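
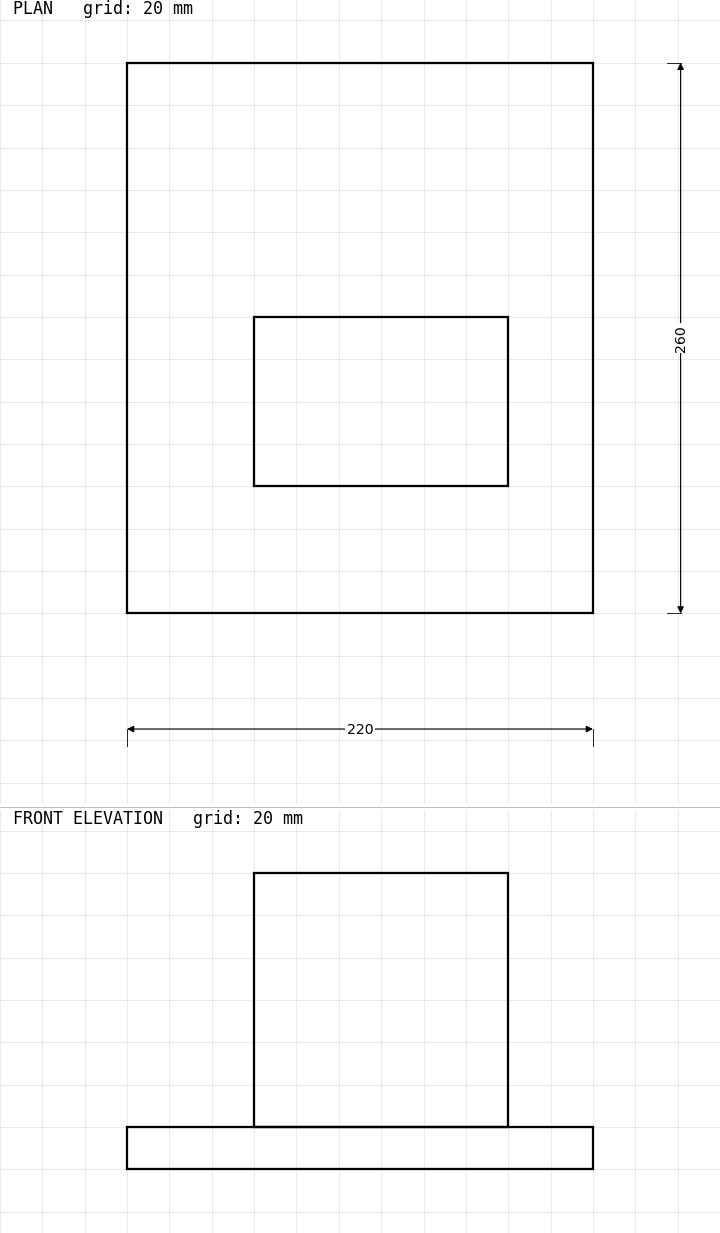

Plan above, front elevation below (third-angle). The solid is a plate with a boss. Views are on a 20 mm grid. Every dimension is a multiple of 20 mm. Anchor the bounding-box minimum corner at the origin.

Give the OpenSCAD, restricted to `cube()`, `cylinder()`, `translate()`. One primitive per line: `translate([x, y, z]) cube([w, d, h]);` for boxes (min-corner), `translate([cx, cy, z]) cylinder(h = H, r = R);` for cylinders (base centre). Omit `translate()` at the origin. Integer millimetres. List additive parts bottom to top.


cube([220, 260, 20]);
translate([60, 60, 20]) cube([120, 80, 120]);


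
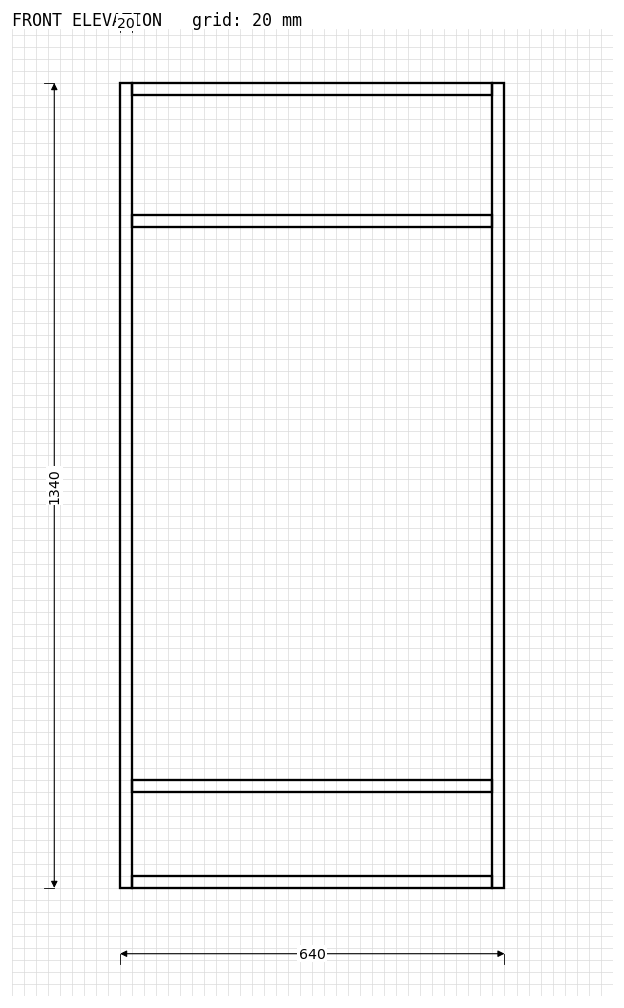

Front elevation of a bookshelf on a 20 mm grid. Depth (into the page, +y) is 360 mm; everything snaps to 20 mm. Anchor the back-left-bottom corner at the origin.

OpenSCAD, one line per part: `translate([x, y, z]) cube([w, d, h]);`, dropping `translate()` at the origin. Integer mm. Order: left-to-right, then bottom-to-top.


cube([20, 360, 1340]);
translate([20, 0, 0]) cube([600, 360, 20]);
translate([20, 0, 160]) cube([600, 360, 20]);
translate([20, 0, 1100]) cube([600, 360, 20]);
translate([20, 0, 1320]) cube([600, 360, 20]);
translate([620, 0, 0]) cube([20, 360, 1340]);


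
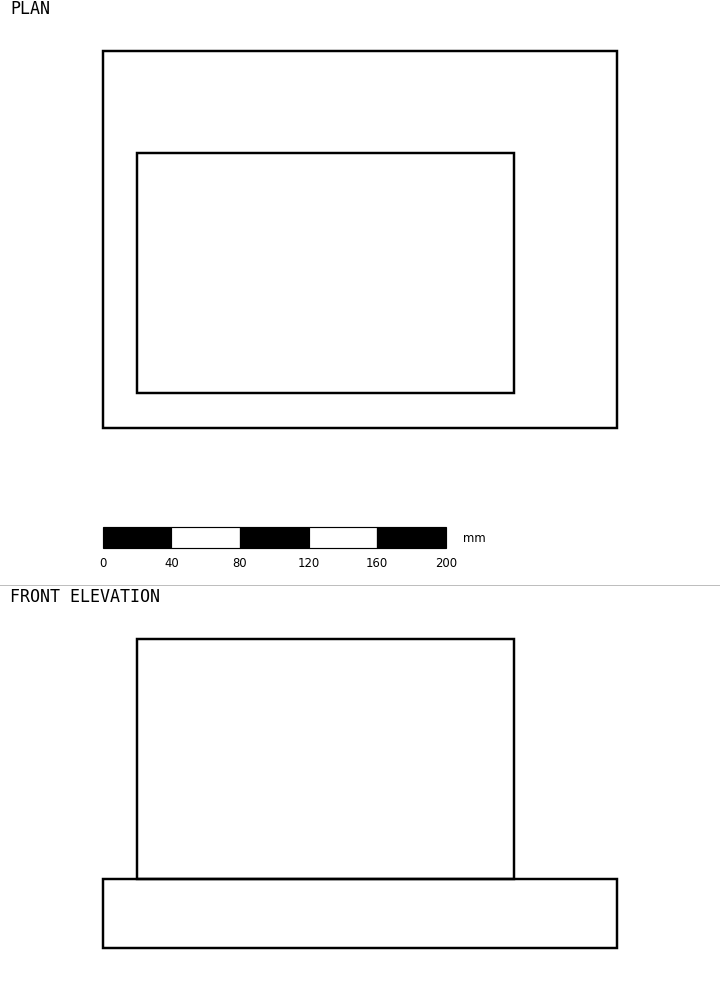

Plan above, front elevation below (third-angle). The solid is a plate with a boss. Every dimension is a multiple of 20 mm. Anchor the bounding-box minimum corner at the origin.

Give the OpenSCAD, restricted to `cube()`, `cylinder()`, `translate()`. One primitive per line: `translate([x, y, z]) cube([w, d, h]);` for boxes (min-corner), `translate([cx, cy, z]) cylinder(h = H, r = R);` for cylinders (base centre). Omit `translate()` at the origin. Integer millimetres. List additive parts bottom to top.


cube([300, 220, 40]);
translate([20, 20, 40]) cube([220, 140, 140]);


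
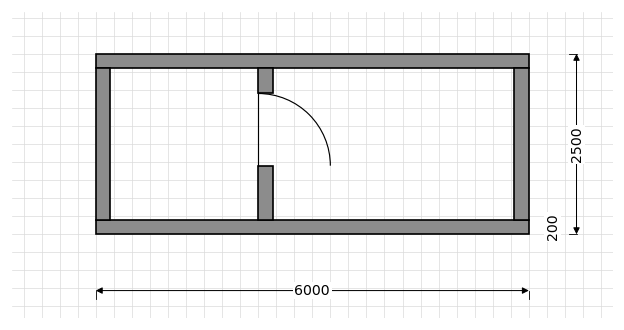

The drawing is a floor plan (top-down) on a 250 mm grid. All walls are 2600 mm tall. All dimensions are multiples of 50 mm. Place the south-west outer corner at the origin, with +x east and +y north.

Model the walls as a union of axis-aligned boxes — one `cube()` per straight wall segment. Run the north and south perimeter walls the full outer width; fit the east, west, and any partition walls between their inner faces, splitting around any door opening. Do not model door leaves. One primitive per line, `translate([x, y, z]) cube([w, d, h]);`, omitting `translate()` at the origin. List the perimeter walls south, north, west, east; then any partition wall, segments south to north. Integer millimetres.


cube([6000, 200, 2600]);
translate([0, 2300, 0]) cube([6000, 200, 2600]);
translate([0, 200, 0]) cube([200, 2100, 2600]);
translate([5800, 200, 0]) cube([200, 2100, 2600]);
translate([2250, 200, 0]) cube([200, 750, 2600]);
translate([2250, 1950, 0]) cube([200, 350, 2600]);


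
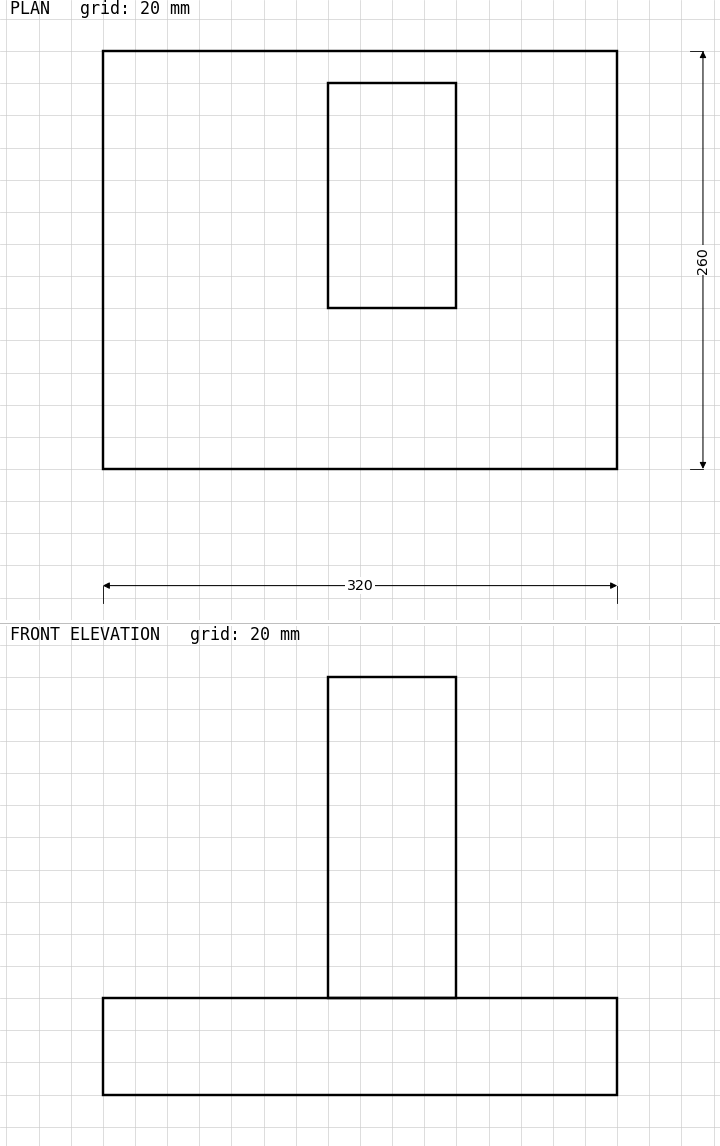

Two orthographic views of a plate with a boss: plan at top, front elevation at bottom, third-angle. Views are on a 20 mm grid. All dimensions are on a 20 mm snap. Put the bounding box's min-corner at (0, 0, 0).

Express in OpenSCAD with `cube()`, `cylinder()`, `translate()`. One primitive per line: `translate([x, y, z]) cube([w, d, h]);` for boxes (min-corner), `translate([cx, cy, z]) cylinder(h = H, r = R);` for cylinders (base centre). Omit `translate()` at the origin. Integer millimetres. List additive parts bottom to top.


cube([320, 260, 60]);
translate([140, 100, 60]) cube([80, 140, 200]);


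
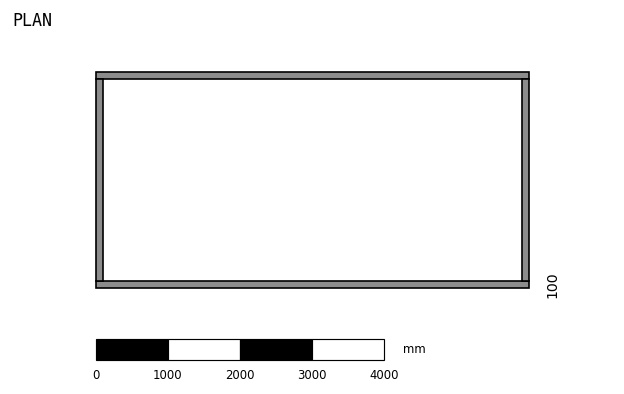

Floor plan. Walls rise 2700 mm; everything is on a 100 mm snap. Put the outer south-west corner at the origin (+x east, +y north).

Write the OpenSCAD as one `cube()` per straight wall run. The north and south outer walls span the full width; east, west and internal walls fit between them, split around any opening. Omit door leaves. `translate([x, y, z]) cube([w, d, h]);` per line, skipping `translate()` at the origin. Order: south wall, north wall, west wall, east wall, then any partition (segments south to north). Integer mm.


cube([6000, 100, 2700]);
translate([0, 2900, 0]) cube([6000, 100, 2700]);
translate([0, 100, 0]) cube([100, 2800, 2700]);
translate([5900, 100, 0]) cube([100, 2800, 2700]);


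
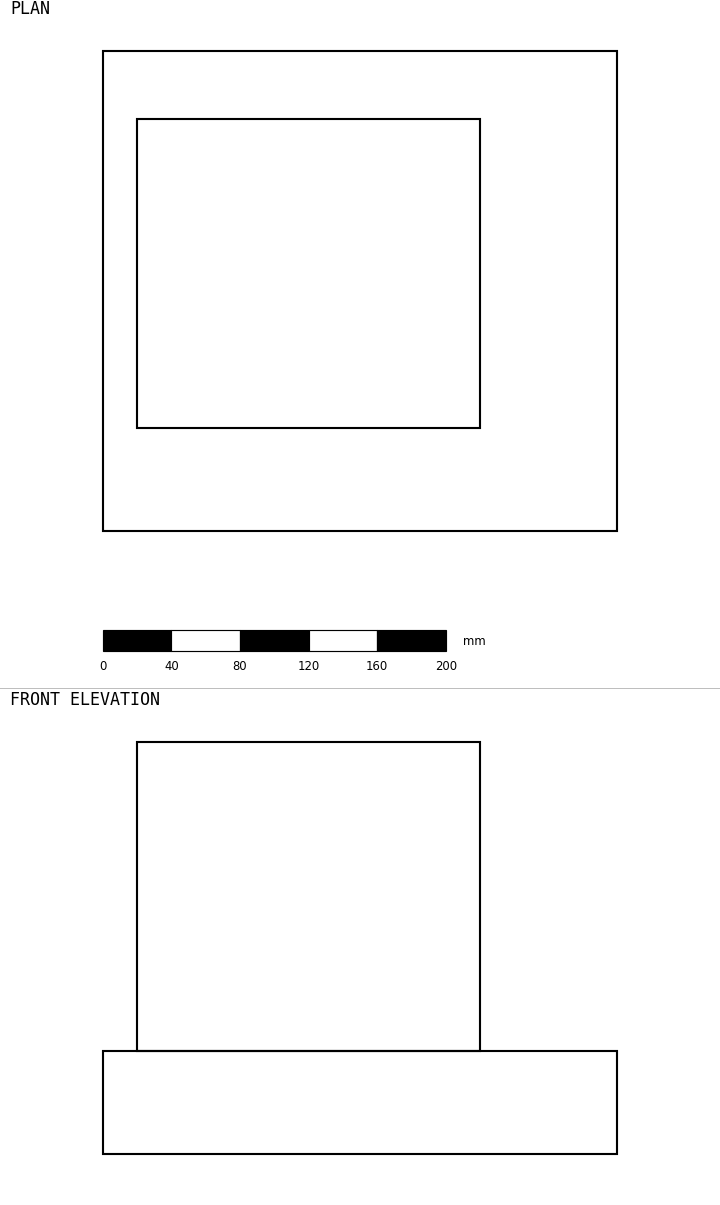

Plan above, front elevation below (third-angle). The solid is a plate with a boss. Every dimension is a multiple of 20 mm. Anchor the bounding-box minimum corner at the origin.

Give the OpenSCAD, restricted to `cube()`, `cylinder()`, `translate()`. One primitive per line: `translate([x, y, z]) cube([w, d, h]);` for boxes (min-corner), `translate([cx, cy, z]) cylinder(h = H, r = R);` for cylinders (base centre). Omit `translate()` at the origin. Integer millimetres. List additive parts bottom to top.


cube([300, 280, 60]);
translate([20, 60, 60]) cube([200, 180, 180]);


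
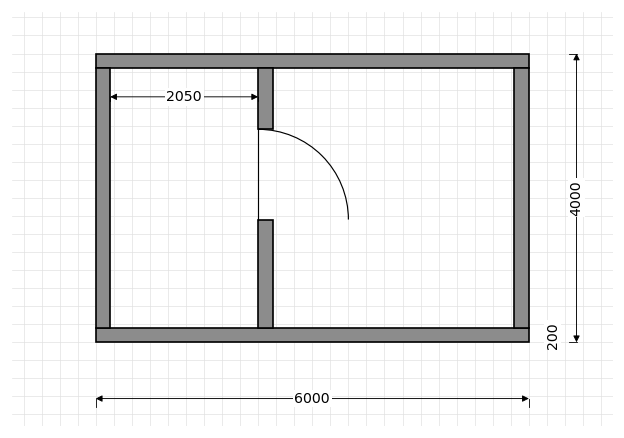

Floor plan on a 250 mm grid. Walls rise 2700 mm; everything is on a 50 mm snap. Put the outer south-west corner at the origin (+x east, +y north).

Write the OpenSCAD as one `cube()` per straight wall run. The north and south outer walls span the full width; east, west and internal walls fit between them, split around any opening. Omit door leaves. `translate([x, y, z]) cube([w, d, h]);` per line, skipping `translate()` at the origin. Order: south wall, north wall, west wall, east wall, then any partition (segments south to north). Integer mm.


cube([6000, 200, 2700]);
translate([0, 3800, 0]) cube([6000, 200, 2700]);
translate([0, 200, 0]) cube([200, 3600, 2700]);
translate([5800, 200, 0]) cube([200, 3600, 2700]);
translate([2250, 200, 0]) cube([200, 1500, 2700]);
translate([2250, 2950, 0]) cube([200, 850, 2700]);


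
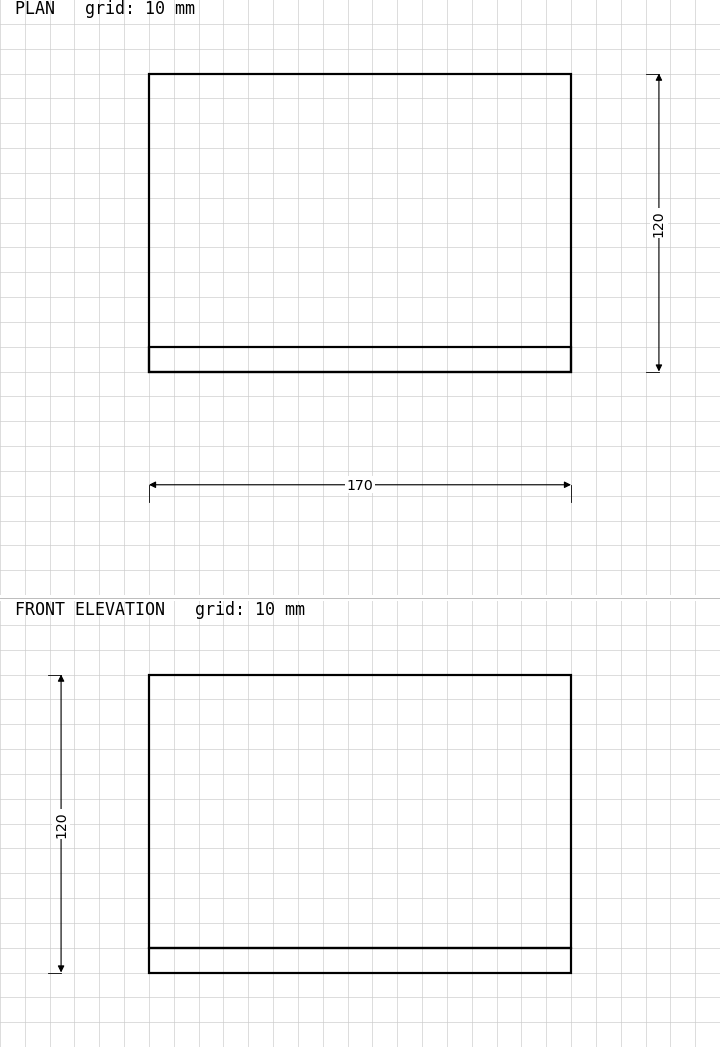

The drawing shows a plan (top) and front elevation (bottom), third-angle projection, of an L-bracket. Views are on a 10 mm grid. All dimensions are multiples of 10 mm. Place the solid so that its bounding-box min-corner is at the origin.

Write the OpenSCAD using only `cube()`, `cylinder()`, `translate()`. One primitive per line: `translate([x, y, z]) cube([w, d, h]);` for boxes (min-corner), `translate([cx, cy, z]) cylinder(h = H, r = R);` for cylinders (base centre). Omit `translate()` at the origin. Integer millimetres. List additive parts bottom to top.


cube([170, 120, 10]);
translate([0, 0, 10]) cube([170, 10, 110]);


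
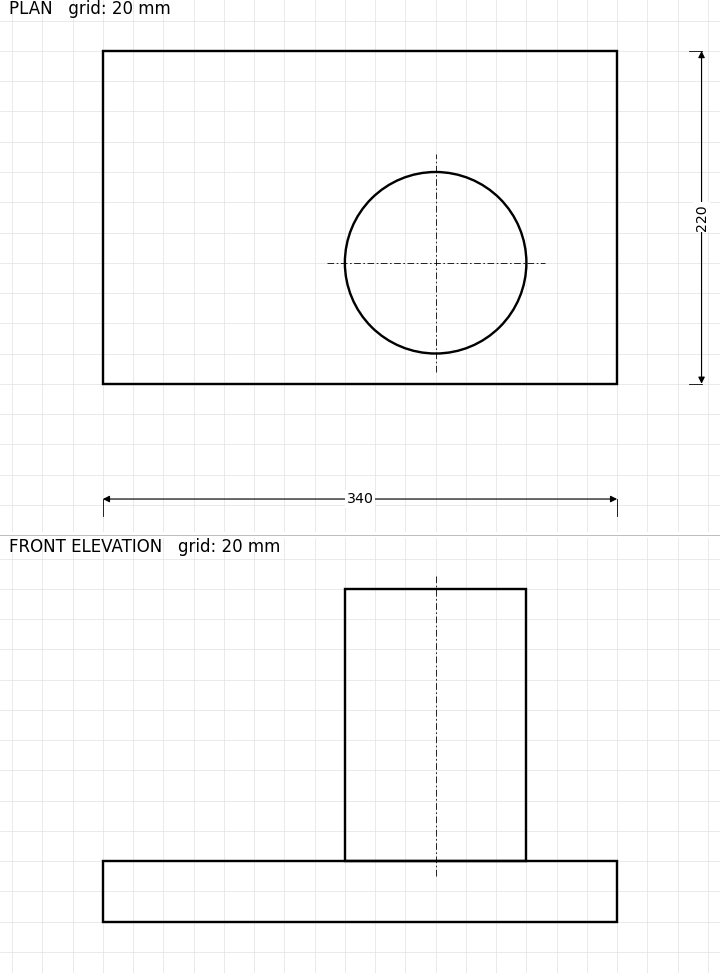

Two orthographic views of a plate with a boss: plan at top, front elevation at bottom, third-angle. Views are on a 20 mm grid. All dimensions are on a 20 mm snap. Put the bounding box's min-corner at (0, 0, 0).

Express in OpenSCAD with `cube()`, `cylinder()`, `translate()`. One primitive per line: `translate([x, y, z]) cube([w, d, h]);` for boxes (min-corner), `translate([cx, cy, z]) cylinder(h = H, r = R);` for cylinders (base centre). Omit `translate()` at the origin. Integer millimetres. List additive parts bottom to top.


cube([340, 220, 40]);
translate([220, 80, 40]) cylinder(h = 180, r = 60);


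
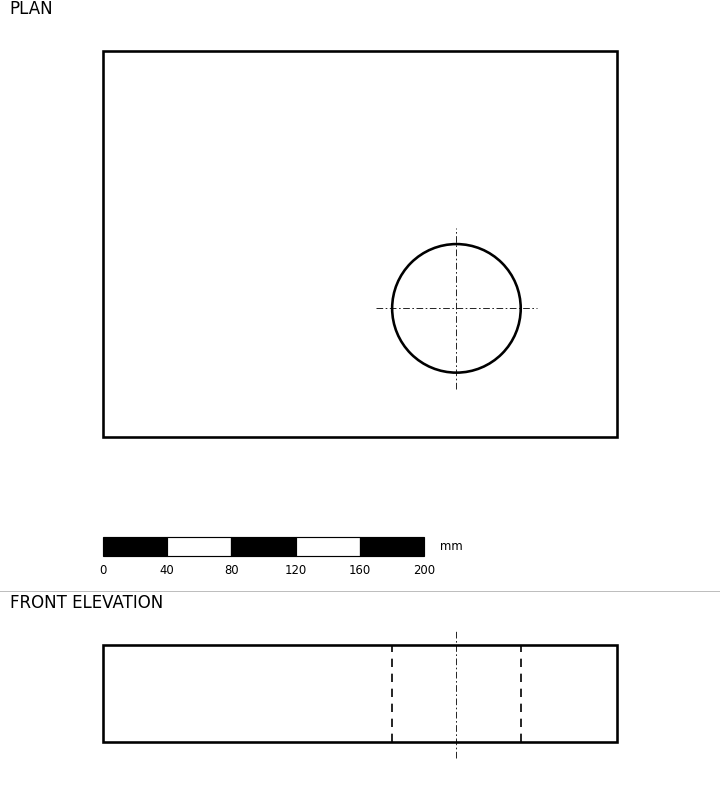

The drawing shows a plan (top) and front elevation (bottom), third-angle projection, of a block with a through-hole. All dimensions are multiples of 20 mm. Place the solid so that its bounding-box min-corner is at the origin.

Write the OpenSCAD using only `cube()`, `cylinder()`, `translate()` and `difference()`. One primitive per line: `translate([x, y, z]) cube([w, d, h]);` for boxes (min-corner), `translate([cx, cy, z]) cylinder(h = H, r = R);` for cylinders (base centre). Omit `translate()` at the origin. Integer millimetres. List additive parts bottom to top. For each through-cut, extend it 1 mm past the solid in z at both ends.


difference() {
  cube([320, 240, 60]);
  translate([220, 80, -1]) cylinder(h = 62, r = 40);
}


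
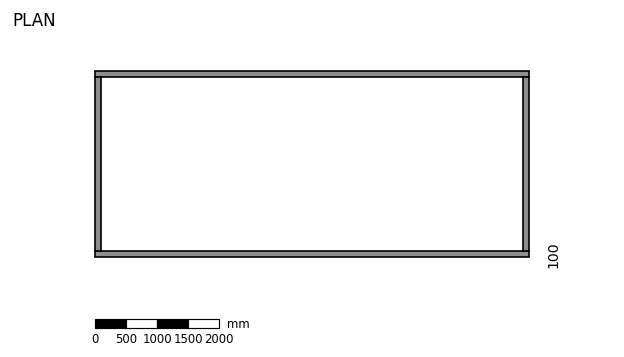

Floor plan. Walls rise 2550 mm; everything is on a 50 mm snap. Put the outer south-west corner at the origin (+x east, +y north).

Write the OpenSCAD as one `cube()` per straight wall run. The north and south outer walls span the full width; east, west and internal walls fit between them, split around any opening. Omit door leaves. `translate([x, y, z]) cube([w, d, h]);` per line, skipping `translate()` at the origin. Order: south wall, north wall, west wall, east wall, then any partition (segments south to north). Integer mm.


cube([7000, 100, 2550]);
translate([0, 2900, 0]) cube([7000, 100, 2550]);
translate([0, 100, 0]) cube([100, 2800, 2550]);
translate([6900, 100, 0]) cube([100, 2800, 2550]);


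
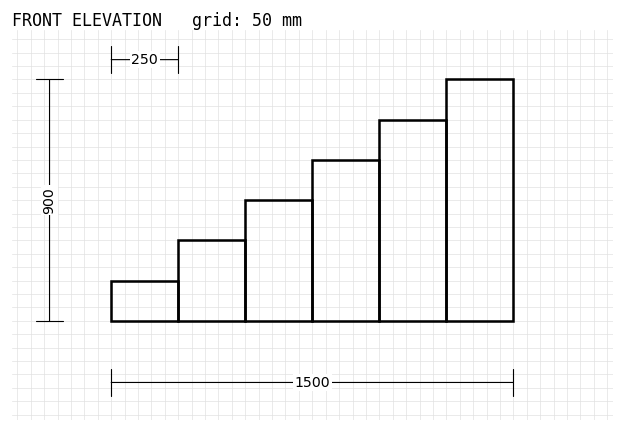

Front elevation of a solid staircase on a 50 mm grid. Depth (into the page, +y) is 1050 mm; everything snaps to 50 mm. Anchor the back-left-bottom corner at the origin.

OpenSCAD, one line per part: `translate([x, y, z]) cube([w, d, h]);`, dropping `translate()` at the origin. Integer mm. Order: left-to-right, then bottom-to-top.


cube([250, 1050, 150]);
translate([250, 0, 0]) cube([250, 1050, 300]);
translate([500, 0, 0]) cube([250, 1050, 450]);
translate([750, 0, 0]) cube([250, 1050, 600]);
translate([1000, 0, 0]) cube([250, 1050, 750]);
translate([1250, 0, 0]) cube([250, 1050, 900]);


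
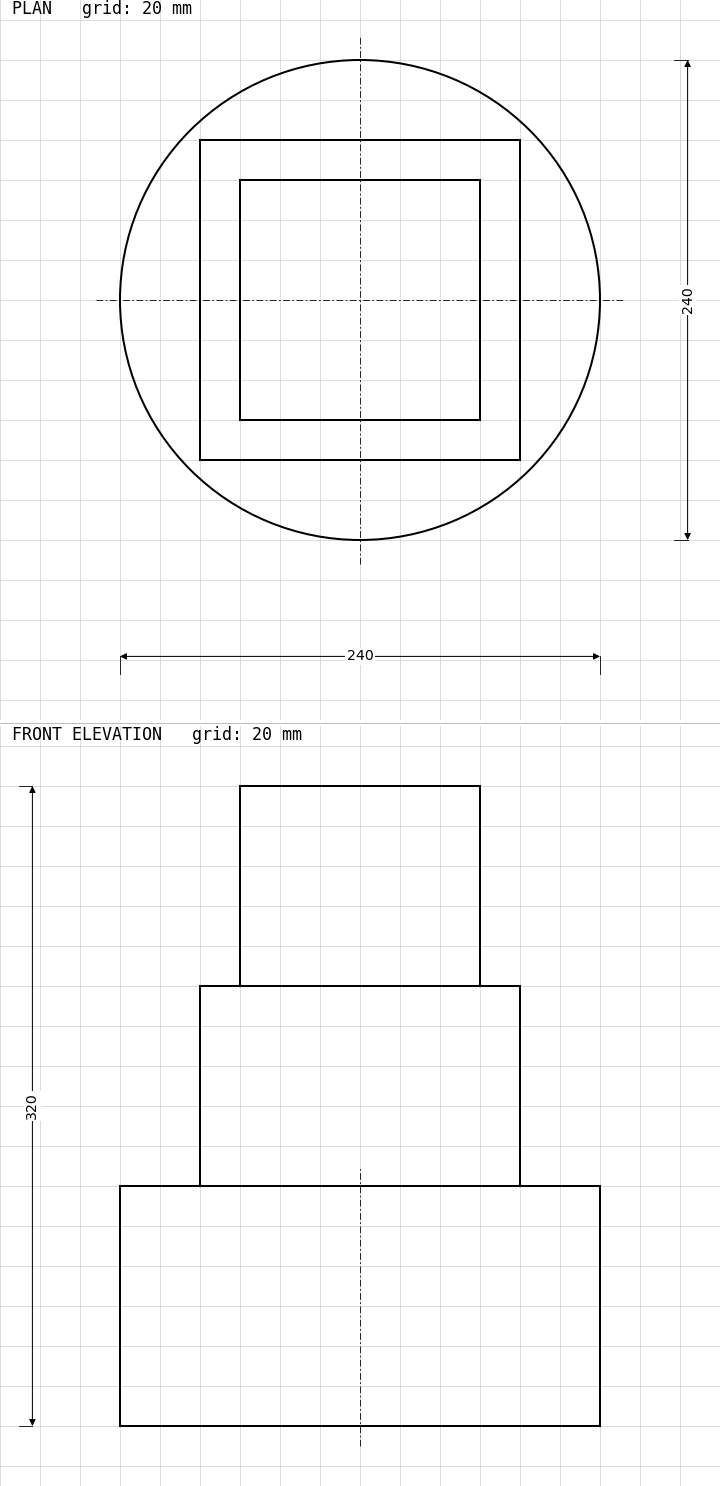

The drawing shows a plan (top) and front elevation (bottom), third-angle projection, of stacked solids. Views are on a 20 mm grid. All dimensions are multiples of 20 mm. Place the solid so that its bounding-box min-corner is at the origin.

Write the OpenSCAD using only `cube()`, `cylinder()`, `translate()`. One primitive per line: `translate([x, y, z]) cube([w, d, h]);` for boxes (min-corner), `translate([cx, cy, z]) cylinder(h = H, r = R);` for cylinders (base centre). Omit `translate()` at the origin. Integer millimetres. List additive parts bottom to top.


translate([120, 120, 0]) cylinder(h = 120, r = 120);
translate([40, 40, 120]) cube([160, 160, 100]);
translate([60, 60, 220]) cube([120, 120, 100]);


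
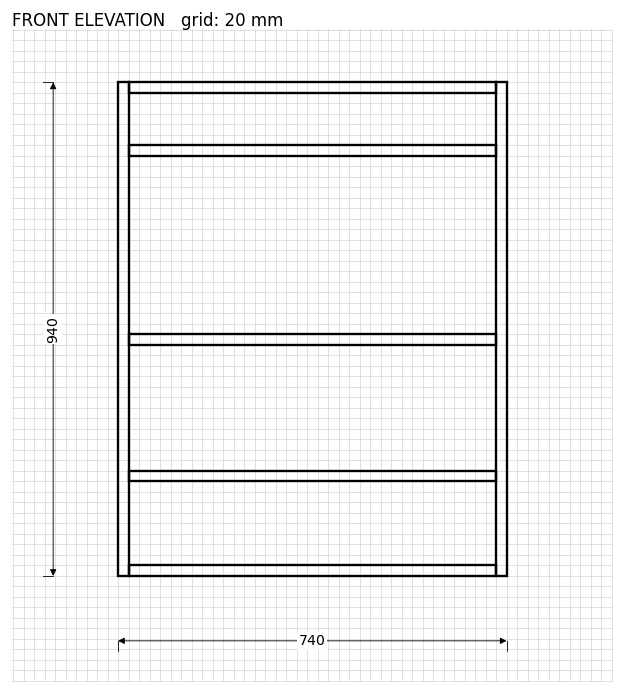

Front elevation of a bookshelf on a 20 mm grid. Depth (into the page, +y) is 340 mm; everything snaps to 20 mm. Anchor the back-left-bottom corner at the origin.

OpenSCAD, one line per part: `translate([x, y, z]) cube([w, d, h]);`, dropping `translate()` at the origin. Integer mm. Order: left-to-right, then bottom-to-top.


cube([20, 340, 940]);
translate([20, 0, 0]) cube([700, 340, 20]);
translate([20, 0, 180]) cube([700, 340, 20]);
translate([20, 0, 440]) cube([700, 340, 20]);
translate([20, 0, 800]) cube([700, 340, 20]);
translate([20, 0, 920]) cube([700, 340, 20]);
translate([720, 0, 0]) cube([20, 340, 940]);


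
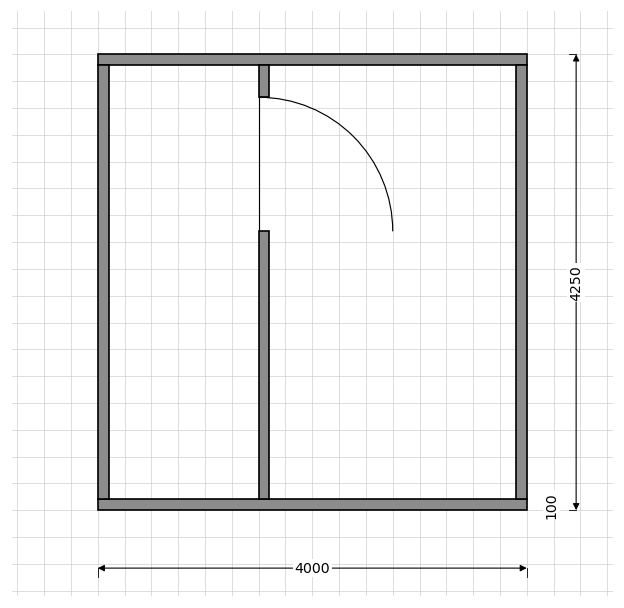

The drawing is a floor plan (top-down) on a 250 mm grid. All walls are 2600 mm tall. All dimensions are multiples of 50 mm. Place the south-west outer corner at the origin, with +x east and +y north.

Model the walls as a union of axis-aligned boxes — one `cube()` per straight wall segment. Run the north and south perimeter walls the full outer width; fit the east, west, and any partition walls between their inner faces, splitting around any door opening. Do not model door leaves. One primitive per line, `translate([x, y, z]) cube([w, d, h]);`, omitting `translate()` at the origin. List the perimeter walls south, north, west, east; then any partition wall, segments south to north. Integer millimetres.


cube([4000, 100, 2600]);
translate([0, 4150, 0]) cube([4000, 100, 2600]);
translate([0, 100, 0]) cube([100, 4050, 2600]);
translate([3900, 100, 0]) cube([100, 4050, 2600]);
translate([1500, 100, 0]) cube([100, 2500, 2600]);
translate([1500, 3850, 0]) cube([100, 300, 2600]);


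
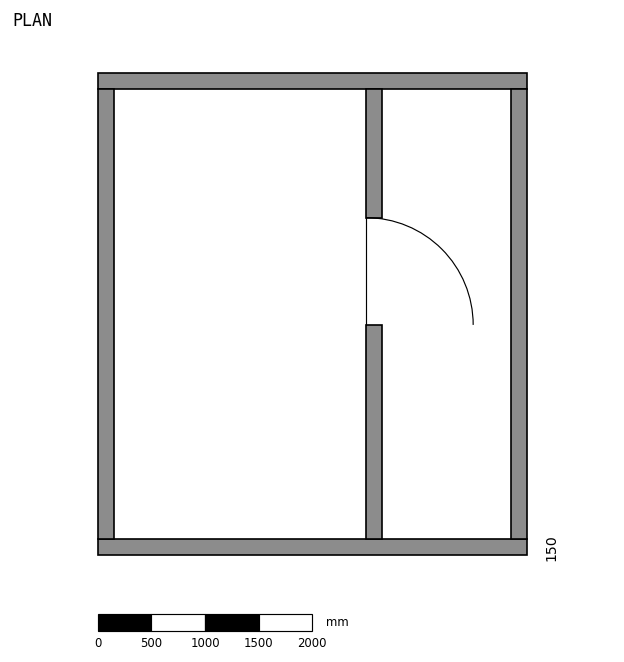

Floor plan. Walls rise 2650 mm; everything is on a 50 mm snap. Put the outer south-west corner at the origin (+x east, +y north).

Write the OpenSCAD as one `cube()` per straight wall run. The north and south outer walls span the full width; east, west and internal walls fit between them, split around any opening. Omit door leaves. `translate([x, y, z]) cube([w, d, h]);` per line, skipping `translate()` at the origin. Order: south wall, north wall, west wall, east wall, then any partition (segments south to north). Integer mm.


cube([4000, 150, 2650]);
translate([0, 4350, 0]) cube([4000, 150, 2650]);
translate([0, 150, 0]) cube([150, 4200, 2650]);
translate([3850, 150, 0]) cube([150, 4200, 2650]);
translate([2500, 150, 0]) cube([150, 2000, 2650]);
translate([2500, 3150, 0]) cube([150, 1200, 2650]);


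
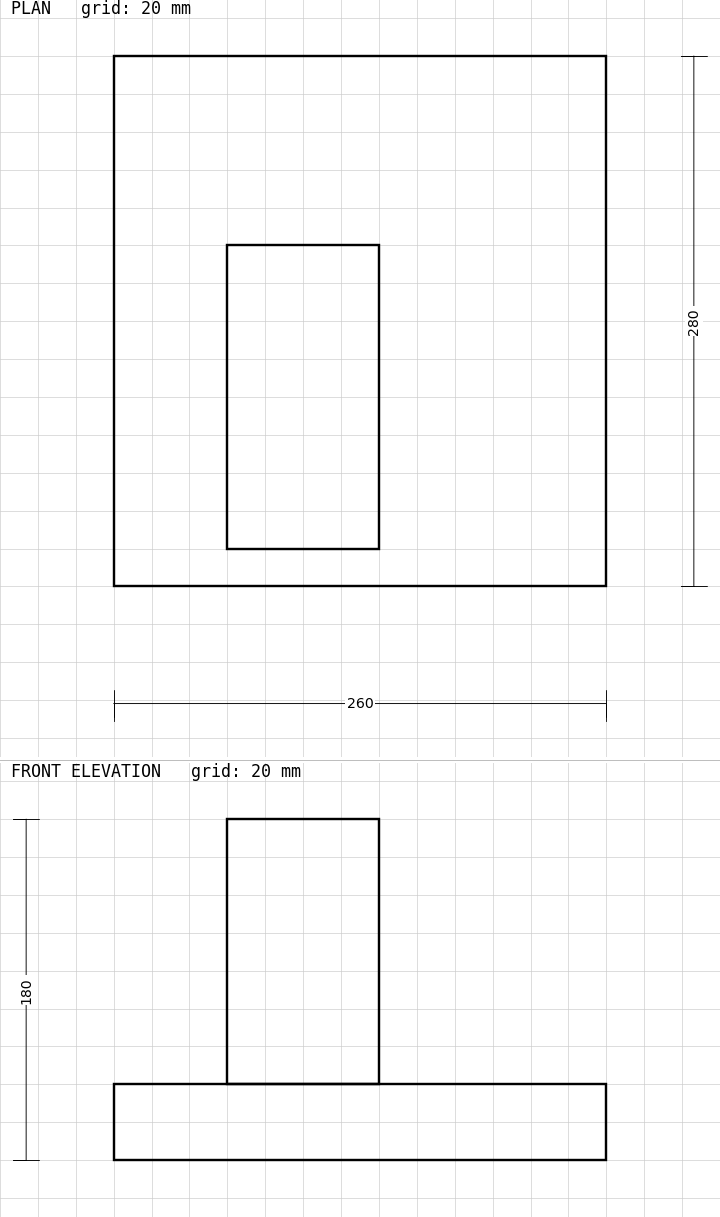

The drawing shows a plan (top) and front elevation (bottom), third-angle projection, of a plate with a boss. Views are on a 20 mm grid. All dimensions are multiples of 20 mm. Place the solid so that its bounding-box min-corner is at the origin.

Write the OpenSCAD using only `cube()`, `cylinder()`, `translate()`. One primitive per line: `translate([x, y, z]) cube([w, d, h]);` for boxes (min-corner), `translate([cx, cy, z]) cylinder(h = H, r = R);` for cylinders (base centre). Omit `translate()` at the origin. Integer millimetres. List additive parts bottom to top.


cube([260, 280, 40]);
translate([60, 20, 40]) cube([80, 160, 140]);


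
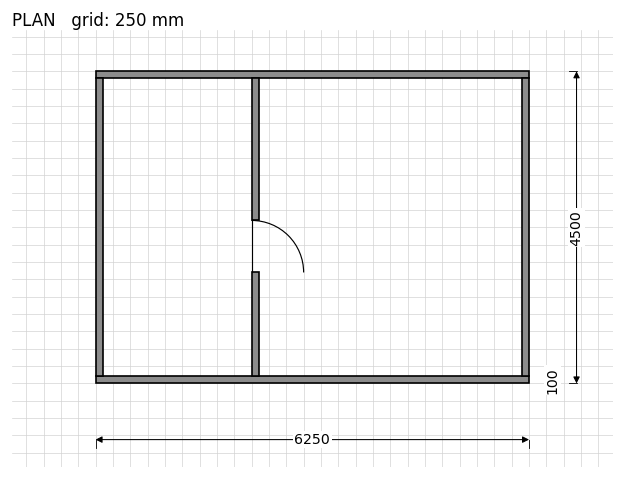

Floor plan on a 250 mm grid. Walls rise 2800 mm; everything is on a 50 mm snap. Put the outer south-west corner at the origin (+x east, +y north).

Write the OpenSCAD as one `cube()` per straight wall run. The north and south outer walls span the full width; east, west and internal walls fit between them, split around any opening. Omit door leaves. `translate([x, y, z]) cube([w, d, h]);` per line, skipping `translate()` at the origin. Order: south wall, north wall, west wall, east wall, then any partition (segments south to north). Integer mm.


cube([6250, 100, 2800]);
translate([0, 4400, 0]) cube([6250, 100, 2800]);
translate([0, 100, 0]) cube([100, 4300, 2800]);
translate([6150, 100, 0]) cube([100, 4300, 2800]);
translate([2250, 100, 0]) cube([100, 1500, 2800]);
translate([2250, 2350, 0]) cube([100, 2050, 2800]);


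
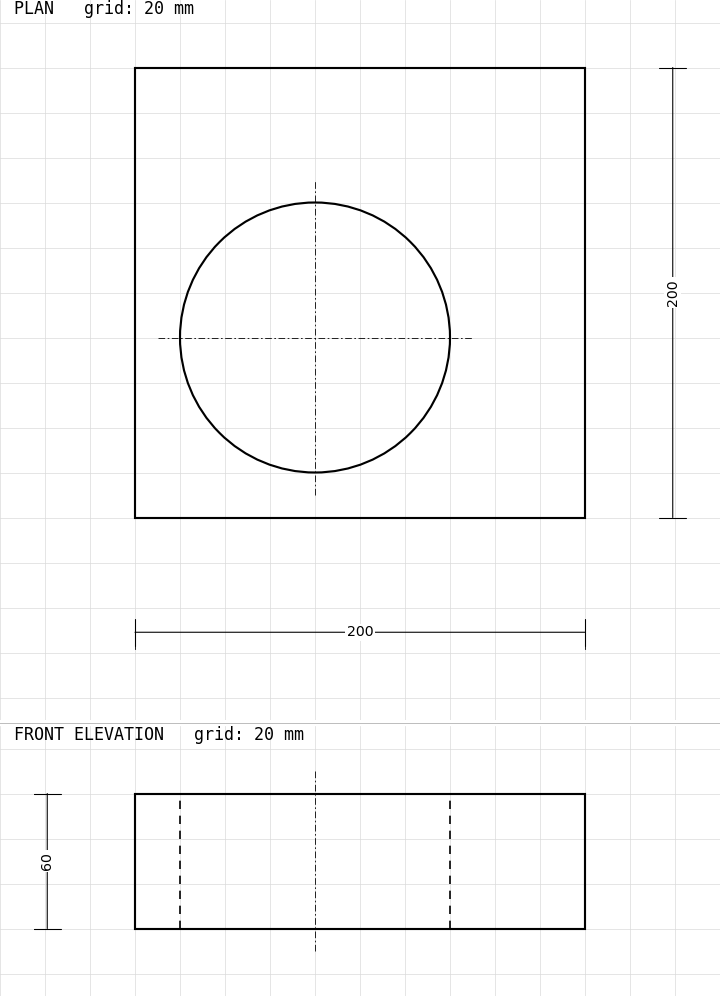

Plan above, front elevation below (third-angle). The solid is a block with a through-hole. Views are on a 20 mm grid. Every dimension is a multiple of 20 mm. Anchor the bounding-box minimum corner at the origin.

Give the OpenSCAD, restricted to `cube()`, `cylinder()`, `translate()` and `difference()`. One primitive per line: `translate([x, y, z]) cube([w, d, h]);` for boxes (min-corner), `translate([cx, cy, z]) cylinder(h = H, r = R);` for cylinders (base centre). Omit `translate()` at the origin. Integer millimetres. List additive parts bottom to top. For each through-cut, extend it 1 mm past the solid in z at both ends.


difference() {
  cube([200, 200, 60]);
  translate([80, 80, -1]) cylinder(h = 62, r = 60);
}


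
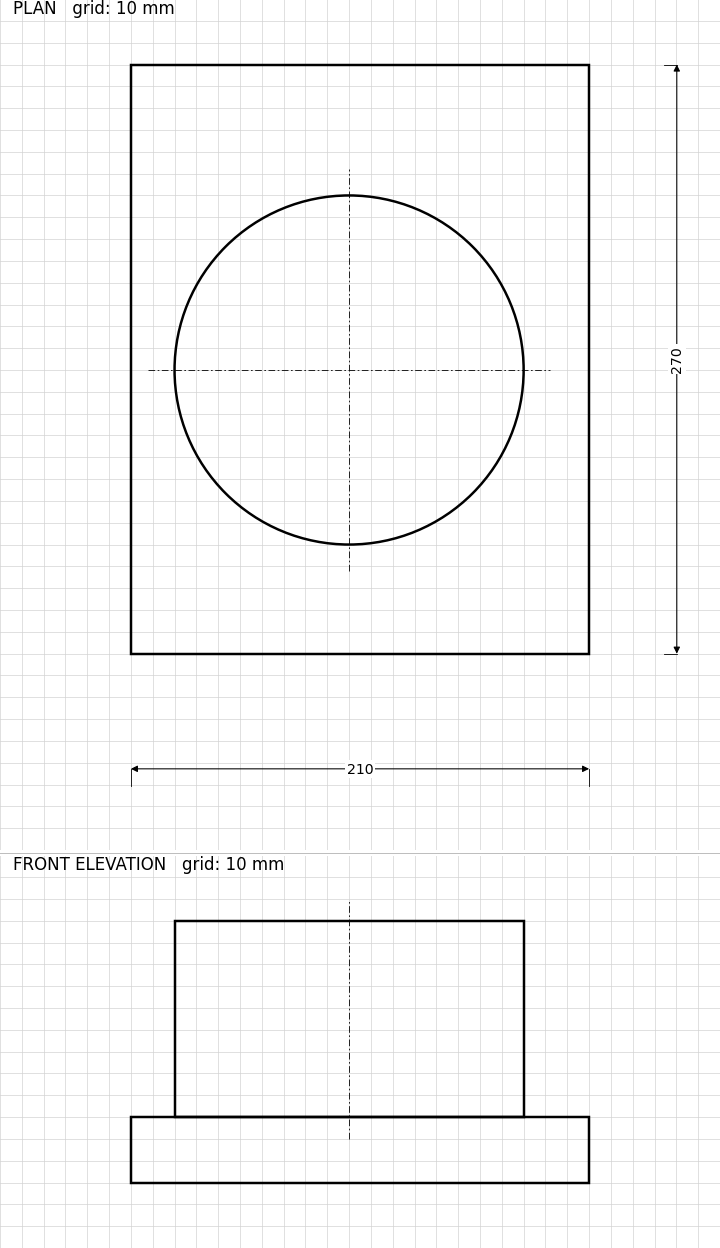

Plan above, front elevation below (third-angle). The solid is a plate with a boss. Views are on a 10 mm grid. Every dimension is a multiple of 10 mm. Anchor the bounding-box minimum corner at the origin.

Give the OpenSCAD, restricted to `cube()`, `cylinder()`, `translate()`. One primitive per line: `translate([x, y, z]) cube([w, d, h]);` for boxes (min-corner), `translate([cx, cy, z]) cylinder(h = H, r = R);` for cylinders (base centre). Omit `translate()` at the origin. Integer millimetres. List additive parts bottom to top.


cube([210, 270, 30]);
translate([100, 130, 30]) cylinder(h = 90, r = 80);


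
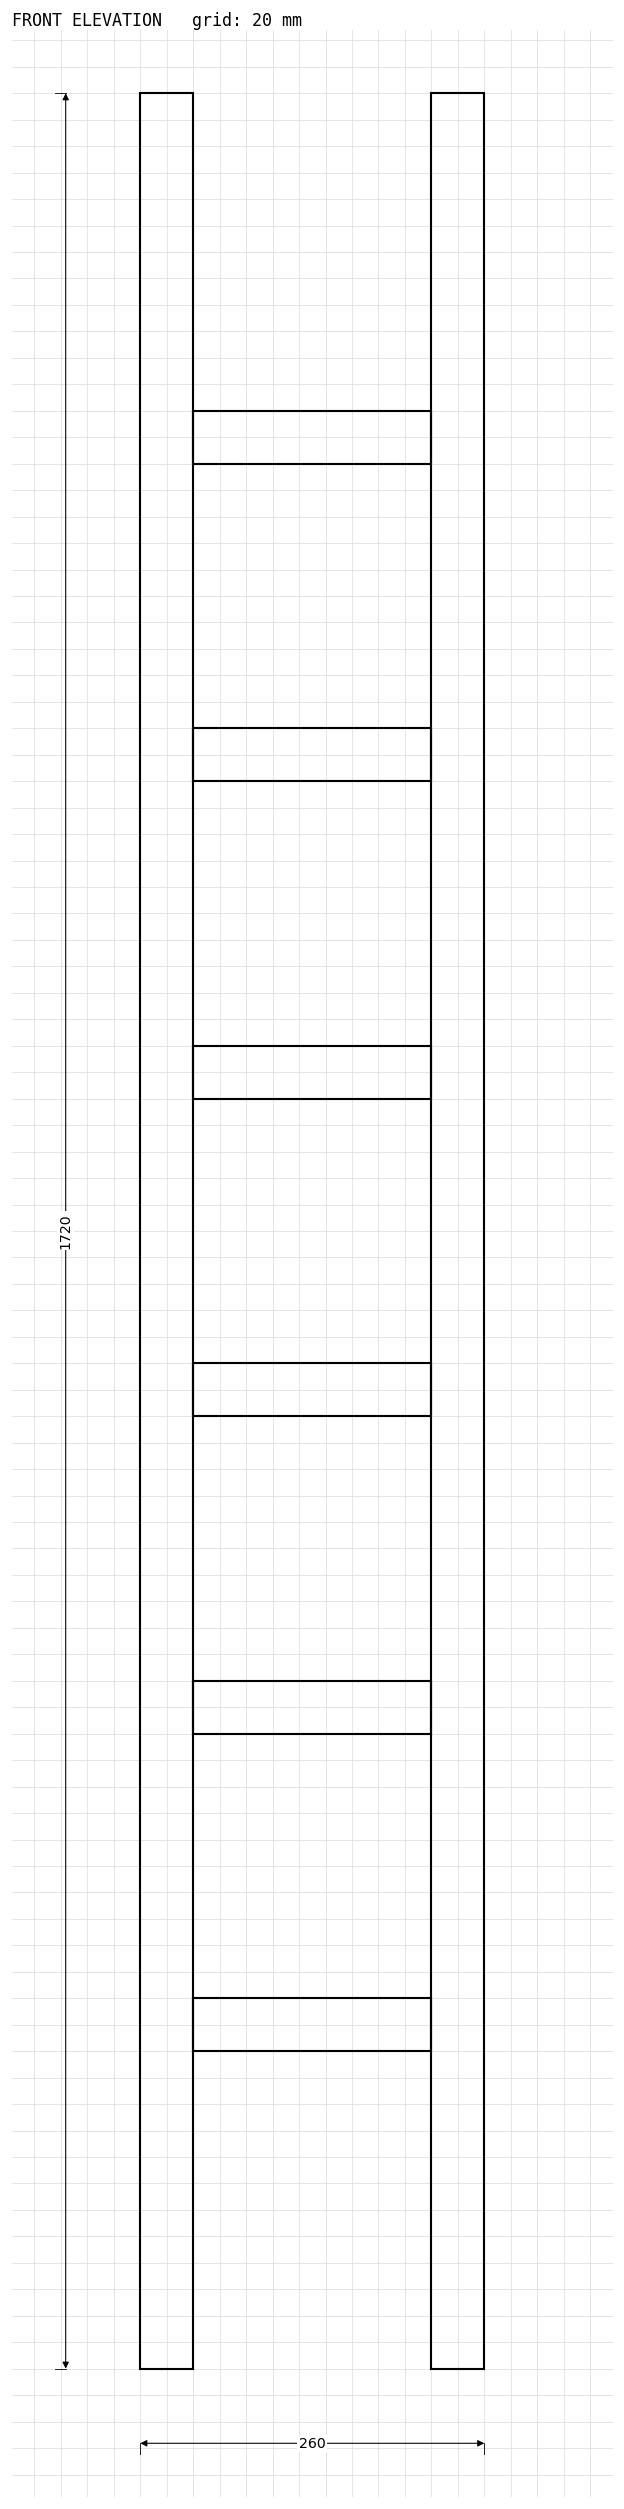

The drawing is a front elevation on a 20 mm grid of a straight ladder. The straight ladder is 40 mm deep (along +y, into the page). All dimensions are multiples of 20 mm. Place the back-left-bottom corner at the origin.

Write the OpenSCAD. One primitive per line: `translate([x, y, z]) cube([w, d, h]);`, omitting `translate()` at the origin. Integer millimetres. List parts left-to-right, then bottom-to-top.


cube([40, 40, 1720]);
translate([40, 0, 240]) cube([180, 40, 40]);
translate([40, 0, 480]) cube([180, 40, 40]);
translate([40, 0, 720]) cube([180, 40, 40]);
translate([40, 0, 960]) cube([180, 40, 40]);
translate([40, 0, 1200]) cube([180, 40, 40]);
translate([40, 0, 1440]) cube([180, 40, 40]);
translate([220, 0, 0]) cube([40, 40, 1720]);


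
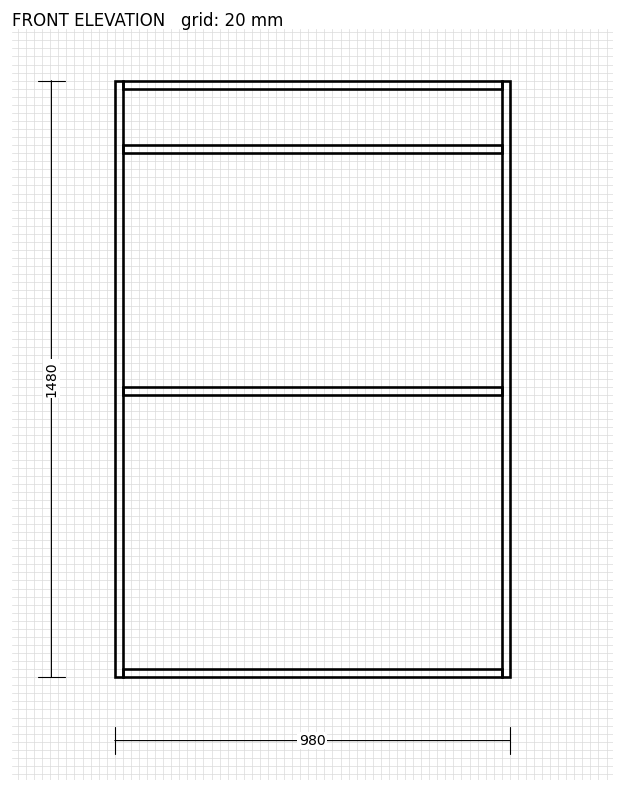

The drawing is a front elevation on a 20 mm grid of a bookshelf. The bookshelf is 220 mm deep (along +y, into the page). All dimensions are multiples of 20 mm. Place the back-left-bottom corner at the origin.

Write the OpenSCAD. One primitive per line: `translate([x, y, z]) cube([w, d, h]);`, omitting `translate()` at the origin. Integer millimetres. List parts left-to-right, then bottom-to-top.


cube([20, 220, 1480]);
translate([20, 0, 0]) cube([940, 220, 20]);
translate([20, 0, 700]) cube([940, 220, 20]);
translate([20, 0, 1300]) cube([940, 220, 20]);
translate([20, 0, 1460]) cube([940, 220, 20]);
translate([960, 0, 0]) cube([20, 220, 1480]);


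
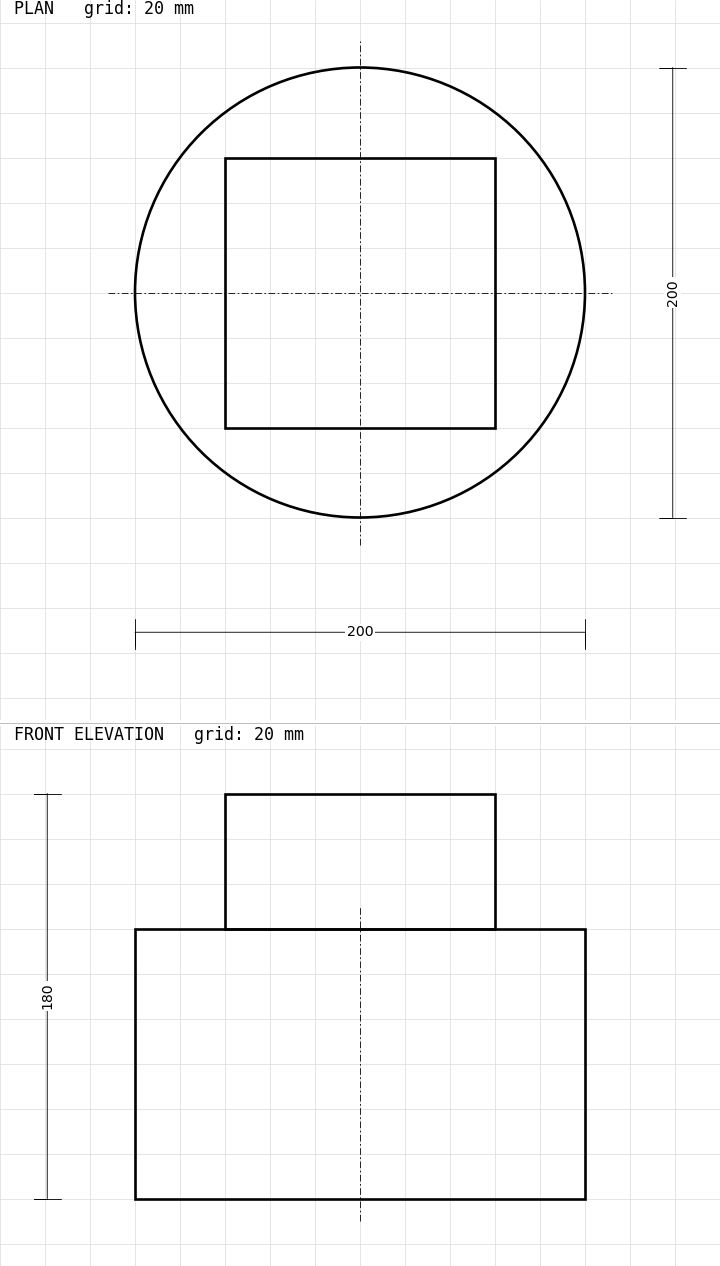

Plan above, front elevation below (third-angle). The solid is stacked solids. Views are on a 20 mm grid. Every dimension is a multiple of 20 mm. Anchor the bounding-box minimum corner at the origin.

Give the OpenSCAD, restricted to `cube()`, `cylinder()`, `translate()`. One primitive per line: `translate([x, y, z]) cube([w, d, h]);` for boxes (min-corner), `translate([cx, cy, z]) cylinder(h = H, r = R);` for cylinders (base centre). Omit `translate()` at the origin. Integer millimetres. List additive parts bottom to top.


translate([100, 100, 0]) cylinder(h = 120, r = 100);
translate([40, 40, 120]) cube([120, 120, 60]);


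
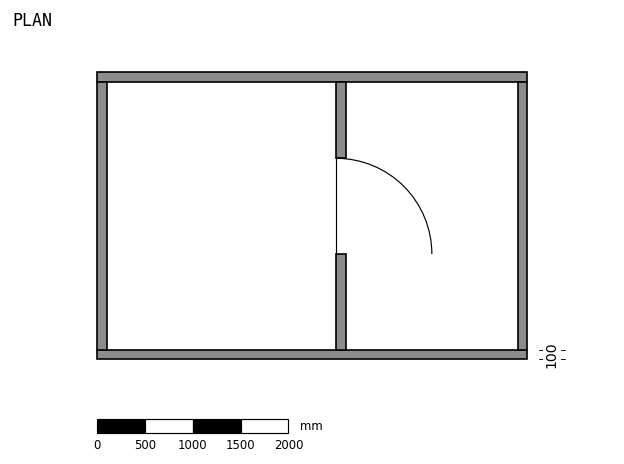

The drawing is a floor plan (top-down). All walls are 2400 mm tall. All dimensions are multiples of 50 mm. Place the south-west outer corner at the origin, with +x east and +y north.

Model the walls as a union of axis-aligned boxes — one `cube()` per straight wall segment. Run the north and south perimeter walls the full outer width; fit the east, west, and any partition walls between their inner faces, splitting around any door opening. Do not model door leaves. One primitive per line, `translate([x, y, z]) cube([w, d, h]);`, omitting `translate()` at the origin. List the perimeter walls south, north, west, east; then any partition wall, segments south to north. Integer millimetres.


cube([4500, 100, 2400]);
translate([0, 2900, 0]) cube([4500, 100, 2400]);
translate([0, 100, 0]) cube([100, 2800, 2400]);
translate([4400, 100, 0]) cube([100, 2800, 2400]);
translate([2500, 100, 0]) cube([100, 1000, 2400]);
translate([2500, 2100, 0]) cube([100, 800, 2400]);


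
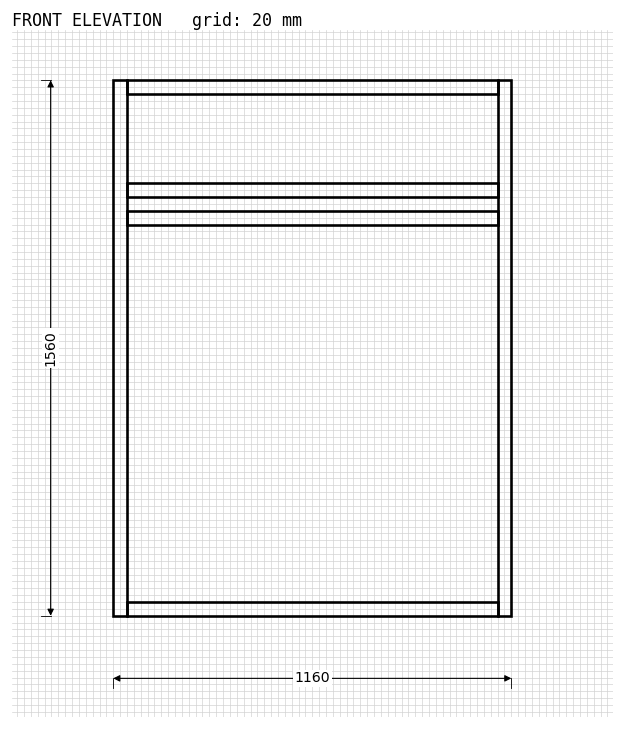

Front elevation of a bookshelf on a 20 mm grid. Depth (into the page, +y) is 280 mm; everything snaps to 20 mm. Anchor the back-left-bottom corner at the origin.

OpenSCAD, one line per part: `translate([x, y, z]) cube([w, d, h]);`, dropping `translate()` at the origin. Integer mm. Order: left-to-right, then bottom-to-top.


cube([40, 280, 1560]);
translate([40, 0, 0]) cube([1080, 280, 40]);
translate([40, 0, 1140]) cube([1080, 280, 40]);
translate([40, 0, 1220]) cube([1080, 280, 40]);
translate([40, 0, 1520]) cube([1080, 280, 40]);
translate([1120, 0, 0]) cube([40, 280, 1560]);


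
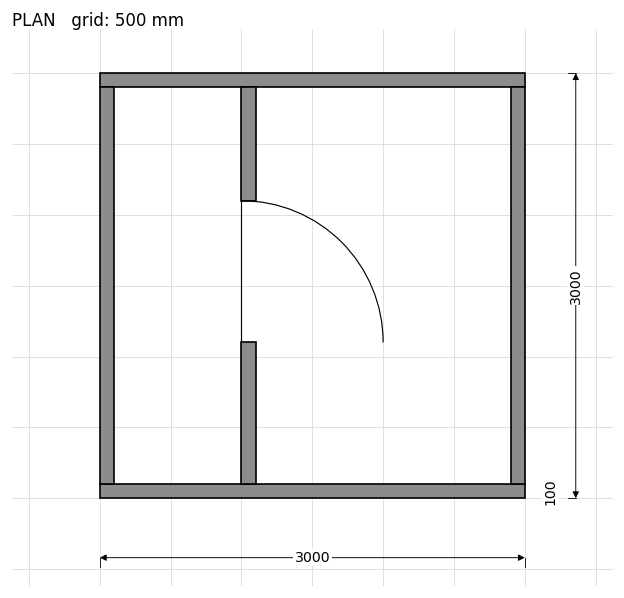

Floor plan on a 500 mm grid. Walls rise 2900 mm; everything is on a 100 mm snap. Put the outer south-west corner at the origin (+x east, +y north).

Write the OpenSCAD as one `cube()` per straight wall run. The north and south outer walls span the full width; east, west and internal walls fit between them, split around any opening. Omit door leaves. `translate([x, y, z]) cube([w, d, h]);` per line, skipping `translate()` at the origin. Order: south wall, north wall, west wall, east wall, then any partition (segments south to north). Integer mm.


cube([3000, 100, 2900]);
translate([0, 2900, 0]) cube([3000, 100, 2900]);
translate([0, 100, 0]) cube([100, 2800, 2900]);
translate([2900, 100, 0]) cube([100, 2800, 2900]);
translate([1000, 100, 0]) cube([100, 1000, 2900]);
translate([1000, 2100, 0]) cube([100, 800, 2900]);


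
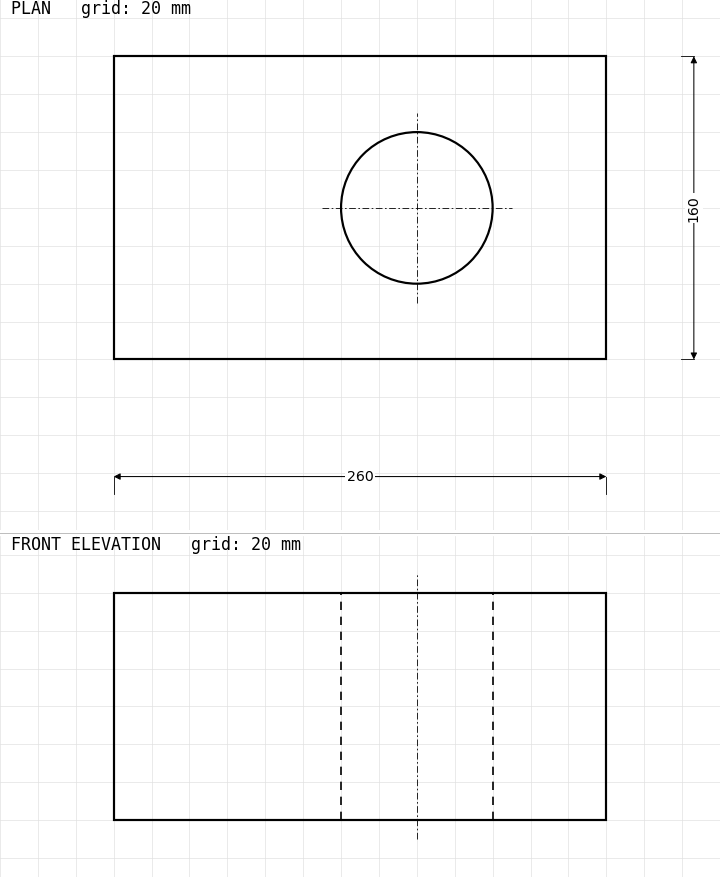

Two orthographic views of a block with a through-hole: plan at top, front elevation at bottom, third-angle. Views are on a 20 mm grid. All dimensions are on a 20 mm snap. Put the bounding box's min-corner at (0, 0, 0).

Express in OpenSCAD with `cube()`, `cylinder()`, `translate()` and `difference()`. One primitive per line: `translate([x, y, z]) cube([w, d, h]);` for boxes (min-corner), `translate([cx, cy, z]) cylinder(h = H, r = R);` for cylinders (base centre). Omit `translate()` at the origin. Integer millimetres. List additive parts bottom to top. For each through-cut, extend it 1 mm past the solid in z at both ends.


difference() {
  cube([260, 160, 120]);
  translate([160, 80, -1]) cylinder(h = 122, r = 40);
}


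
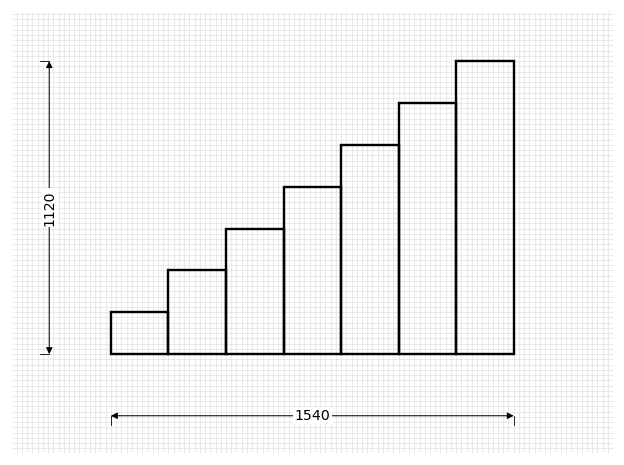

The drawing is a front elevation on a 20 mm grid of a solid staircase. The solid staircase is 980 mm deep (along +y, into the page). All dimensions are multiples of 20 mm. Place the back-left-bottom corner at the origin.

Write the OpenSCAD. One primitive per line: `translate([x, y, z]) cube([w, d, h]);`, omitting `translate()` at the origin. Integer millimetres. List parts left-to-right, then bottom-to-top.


cube([220, 980, 160]);
translate([220, 0, 0]) cube([220, 980, 320]);
translate([440, 0, 0]) cube([220, 980, 480]);
translate([660, 0, 0]) cube([220, 980, 640]);
translate([880, 0, 0]) cube([220, 980, 800]);
translate([1100, 0, 0]) cube([220, 980, 960]);
translate([1320, 0, 0]) cube([220, 980, 1120]);


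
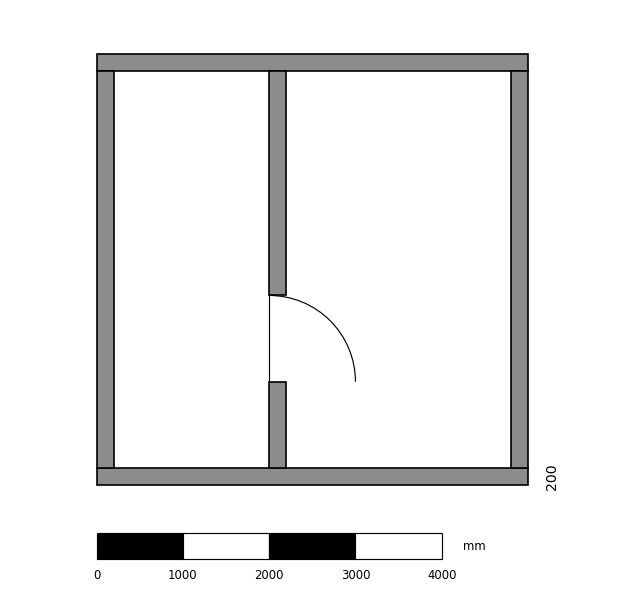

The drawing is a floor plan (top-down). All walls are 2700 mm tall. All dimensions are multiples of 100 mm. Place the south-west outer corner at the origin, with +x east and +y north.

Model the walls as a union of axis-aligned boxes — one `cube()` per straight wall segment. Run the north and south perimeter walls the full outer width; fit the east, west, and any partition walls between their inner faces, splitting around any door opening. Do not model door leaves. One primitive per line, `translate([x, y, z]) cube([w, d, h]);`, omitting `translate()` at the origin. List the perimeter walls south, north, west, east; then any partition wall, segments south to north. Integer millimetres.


cube([5000, 200, 2700]);
translate([0, 4800, 0]) cube([5000, 200, 2700]);
translate([0, 200, 0]) cube([200, 4600, 2700]);
translate([4800, 200, 0]) cube([200, 4600, 2700]);
translate([2000, 200, 0]) cube([200, 1000, 2700]);
translate([2000, 2200, 0]) cube([200, 2600, 2700]);


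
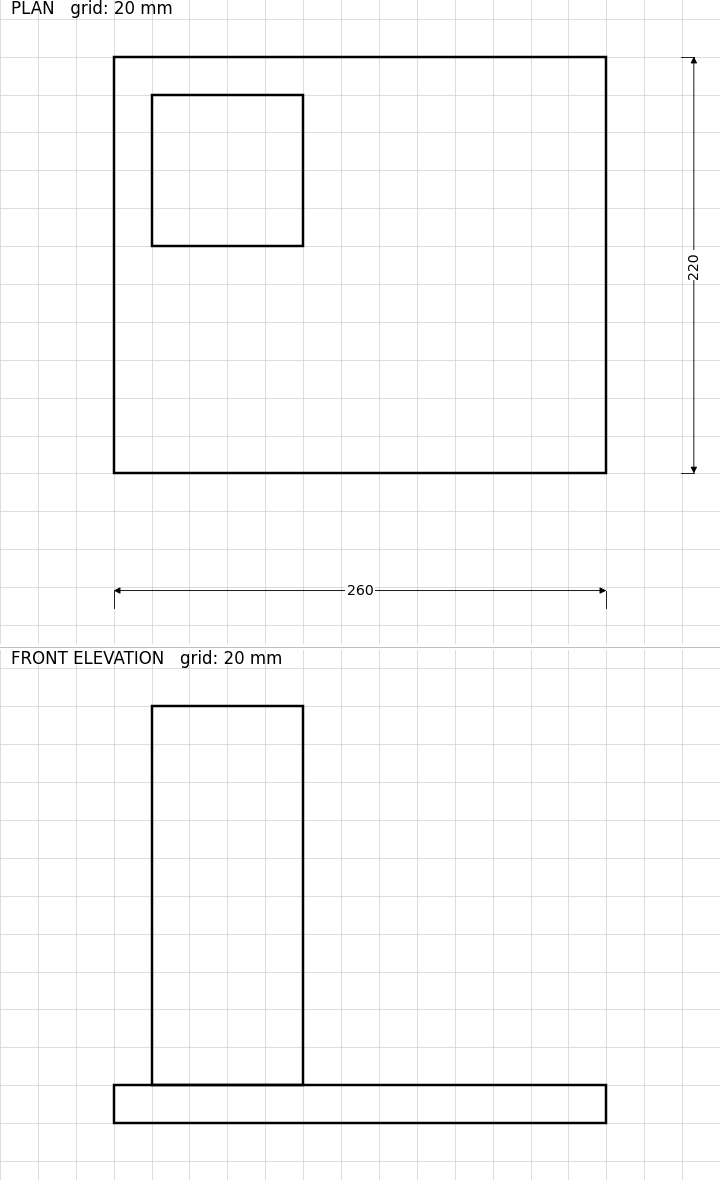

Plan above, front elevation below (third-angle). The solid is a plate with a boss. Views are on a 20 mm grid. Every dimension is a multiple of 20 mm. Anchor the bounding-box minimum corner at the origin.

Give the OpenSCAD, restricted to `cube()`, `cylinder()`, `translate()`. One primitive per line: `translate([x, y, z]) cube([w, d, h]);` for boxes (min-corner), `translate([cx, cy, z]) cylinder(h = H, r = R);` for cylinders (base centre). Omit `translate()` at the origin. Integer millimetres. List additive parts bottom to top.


cube([260, 220, 20]);
translate([20, 120, 20]) cube([80, 80, 200]);


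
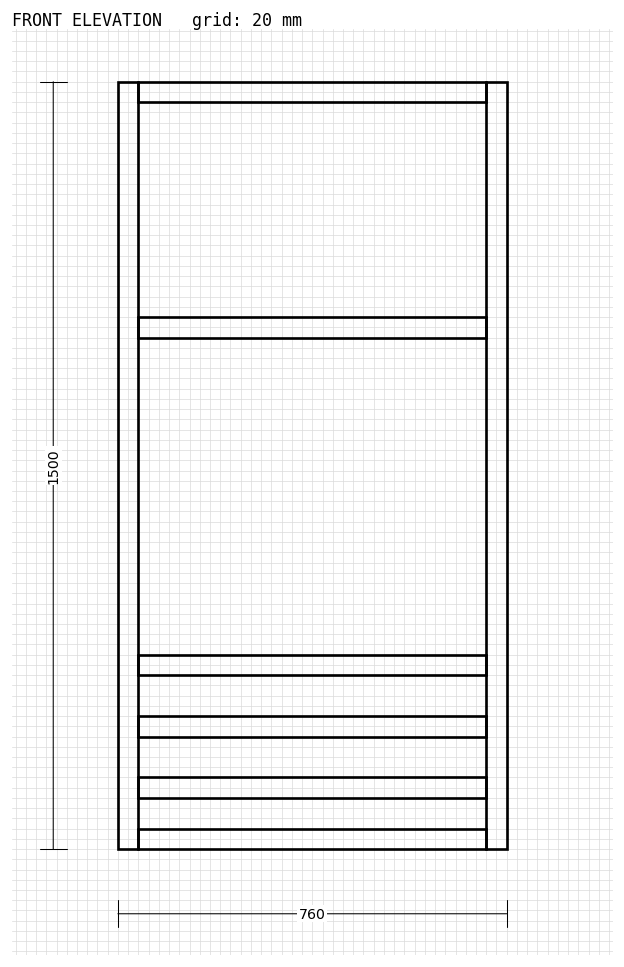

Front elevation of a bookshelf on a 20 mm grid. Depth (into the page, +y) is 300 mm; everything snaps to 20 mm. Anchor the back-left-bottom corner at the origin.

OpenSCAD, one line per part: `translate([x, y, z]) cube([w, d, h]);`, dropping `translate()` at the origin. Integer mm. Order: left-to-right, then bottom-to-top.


cube([40, 300, 1500]);
translate([40, 0, 0]) cube([680, 300, 40]);
translate([40, 0, 100]) cube([680, 300, 40]);
translate([40, 0, 220]) cube([680, 300, 40]);
translate([40, 0, 340]) cube([680, 300, 40]);
translate([40, 0, 1000]) cube([680, 300, 40]);
translate([40, 0, 1460]) cube([680, 300, 40]);
translate([720, 0, 0]) cube([40, 300, 1500]);


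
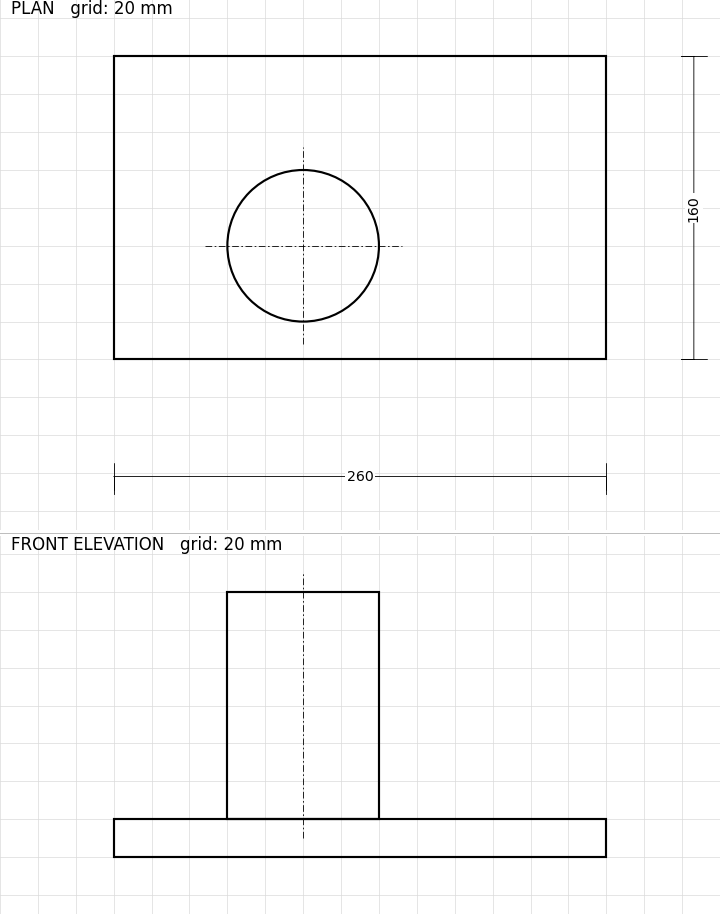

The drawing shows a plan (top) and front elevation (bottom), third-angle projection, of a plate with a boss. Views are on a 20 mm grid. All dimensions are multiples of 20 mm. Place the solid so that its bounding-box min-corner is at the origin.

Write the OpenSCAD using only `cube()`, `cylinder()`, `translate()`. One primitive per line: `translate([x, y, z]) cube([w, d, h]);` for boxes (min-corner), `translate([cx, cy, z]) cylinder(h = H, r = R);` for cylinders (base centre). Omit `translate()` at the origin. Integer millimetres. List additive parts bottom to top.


cube([260, 160, 20]);
translate([100, 60, 20]) cylinder(h = 120, r = 40);


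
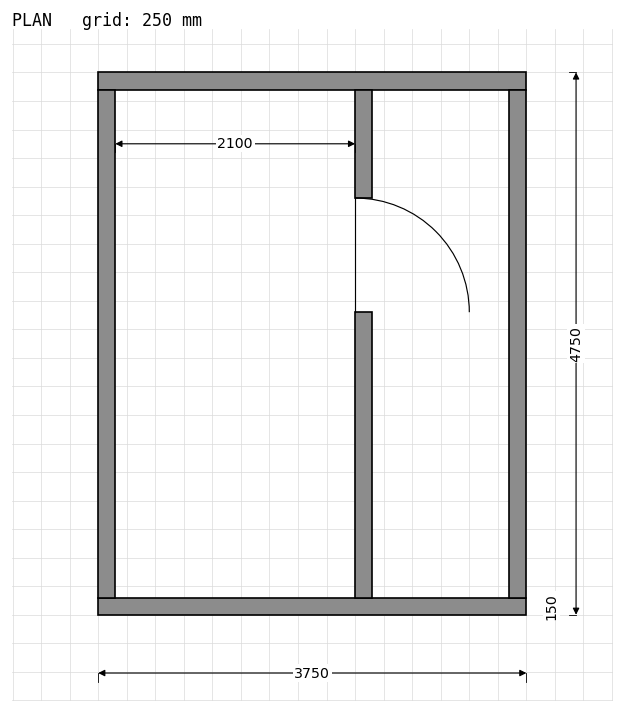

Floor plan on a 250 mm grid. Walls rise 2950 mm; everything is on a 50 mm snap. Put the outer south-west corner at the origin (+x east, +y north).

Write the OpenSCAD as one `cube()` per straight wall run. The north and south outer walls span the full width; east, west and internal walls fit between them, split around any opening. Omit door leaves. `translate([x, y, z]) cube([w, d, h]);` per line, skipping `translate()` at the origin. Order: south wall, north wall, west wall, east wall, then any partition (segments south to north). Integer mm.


cube([3750, 150, 2950]);
translate([0, 4600, 0]) cube([3750, 150, 2950]);
translate([0, 150, 0]) cube([150, 4450, 2950]);
translate([3600, 150, 0]) cube([150, 4450, 2950]);
translate([2250, 150, 0]) cube([150, 2500, 2950]);
translate([2250, 3650, 0]) cube([150, 950, 2950]);


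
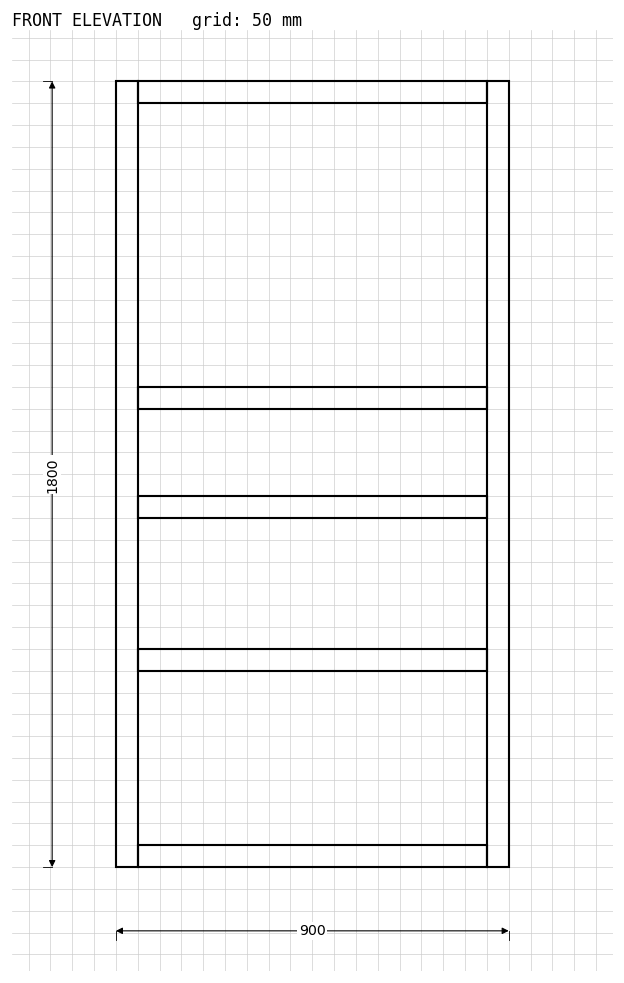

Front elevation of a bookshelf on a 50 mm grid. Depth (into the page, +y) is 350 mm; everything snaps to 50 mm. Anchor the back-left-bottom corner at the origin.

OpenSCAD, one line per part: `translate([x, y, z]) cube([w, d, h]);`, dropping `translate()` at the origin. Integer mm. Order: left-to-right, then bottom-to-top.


cube([50, 350, 1800]);
translate([50, 0, 0]) cube([800, 350, 50]);
translate([50, 0, 450]) cube([800, 350, 50]);
translate([50, 0, 800]) cube([800, 350, 50]);
translate([50, 0, 1050]) cube([800, 350, 50]);
translate([50, 0, 1750]) cube([800, 350, 50]);
translate([850, 0, 0]) cube([50, 350, 1800]);


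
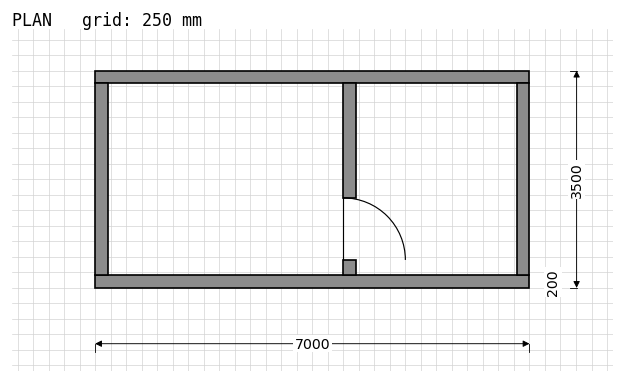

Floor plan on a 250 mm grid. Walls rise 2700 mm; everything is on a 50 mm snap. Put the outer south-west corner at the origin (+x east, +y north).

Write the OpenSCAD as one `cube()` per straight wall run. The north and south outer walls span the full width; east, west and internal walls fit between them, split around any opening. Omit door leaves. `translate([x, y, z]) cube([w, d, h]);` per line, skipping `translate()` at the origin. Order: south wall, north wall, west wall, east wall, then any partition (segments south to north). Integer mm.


cube([7000, 200, 2700]);
translate([0, 3300, 0]) cube([7000, 200, 2700]);
translate([0, 200, 0]) cube([200, 3100, 2700]);
translate([6800, 200, 0]) cube([200, 3100, 2700]);
translate([4000, 200, 0]) cube([200, 250, 2700]);
translate([4000, 1450, 0]) cube([200, 1850, 2700]);


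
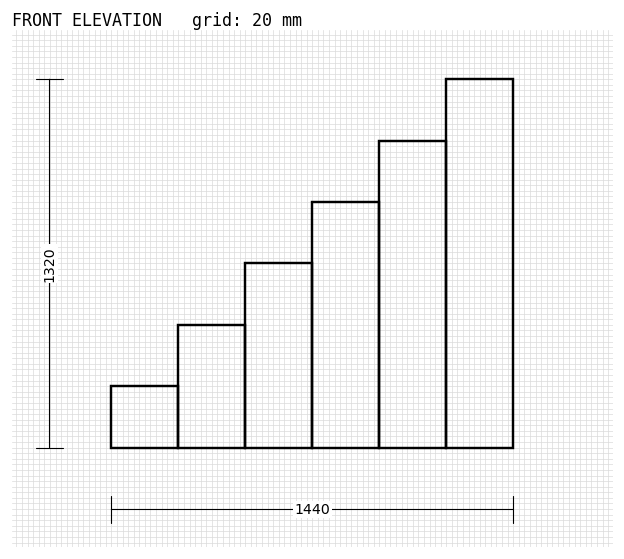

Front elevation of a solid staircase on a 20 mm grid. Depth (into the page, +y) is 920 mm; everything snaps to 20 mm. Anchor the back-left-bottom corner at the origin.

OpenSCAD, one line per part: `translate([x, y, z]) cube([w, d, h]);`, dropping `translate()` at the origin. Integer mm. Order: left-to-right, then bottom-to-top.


cube([240, 920, 220]);
translate([240, 0, 0]) cube([240, 920, 440]);
translate([480, 0, 0]) cube([240, 920, 660]);
translate([720, 0, 0]) cube([240, 920, 880]);
translate([960, 0, 0]) cube([240, 920, 1100]);
translate([1200, 0, 0]) cube([240, 920, 1320]);
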